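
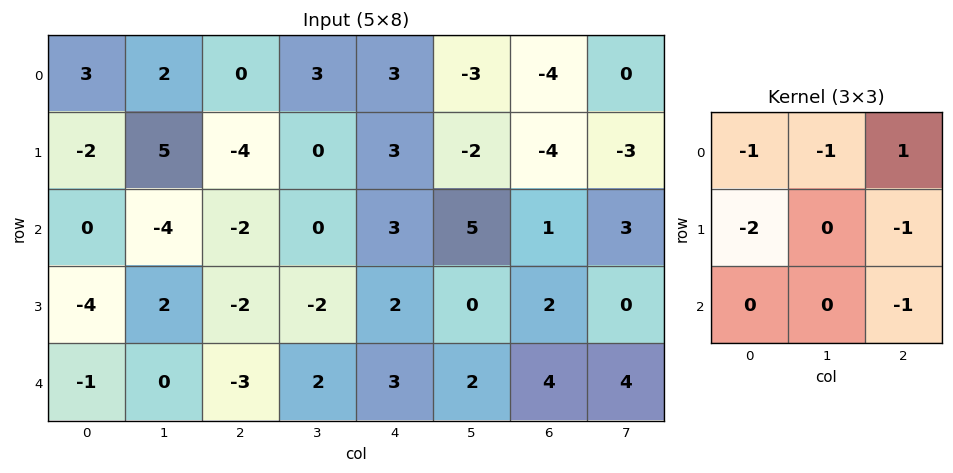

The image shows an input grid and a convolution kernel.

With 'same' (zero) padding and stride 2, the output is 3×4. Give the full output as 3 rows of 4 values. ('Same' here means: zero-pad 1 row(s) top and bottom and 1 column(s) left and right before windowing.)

Output[0,0]: The receptive field on the zero-padded input at this output position is [0 0 0 / 0 3 2 / 0 -2 5]. Elementwise product with the kernel and sum: 0·-1 + 0·-1 + 0·1 + 0·-2 + 2·-1 + 5·-1.
Output[0,1]: The receptive field on the zero-padded input at this output position is [0 0 0 / 2 0 3 / 5 -4 0]. Elementwise product with the kernel and sum: 0·-1 + 0·-1 + 0·1 + 2·-2 + 3·-1 + 0·-1.

-7 -7 -1 9
9 9 -10 -10
6 -4 -6 -10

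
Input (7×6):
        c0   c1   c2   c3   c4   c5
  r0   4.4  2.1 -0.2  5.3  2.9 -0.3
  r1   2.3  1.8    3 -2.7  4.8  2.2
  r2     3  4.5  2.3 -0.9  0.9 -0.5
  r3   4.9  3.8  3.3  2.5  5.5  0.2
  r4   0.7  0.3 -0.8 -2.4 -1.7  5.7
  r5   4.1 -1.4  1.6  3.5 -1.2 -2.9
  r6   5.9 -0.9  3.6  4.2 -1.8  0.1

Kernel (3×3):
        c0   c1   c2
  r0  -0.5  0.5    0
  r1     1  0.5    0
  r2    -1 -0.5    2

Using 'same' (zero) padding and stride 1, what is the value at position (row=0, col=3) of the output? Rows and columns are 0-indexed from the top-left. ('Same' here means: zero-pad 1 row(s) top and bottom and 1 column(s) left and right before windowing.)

10.4

The receptive field on the zero-padded input at this output position is [0 0 0 / -0.2 5.3 2.9 / 3 -2.7 4.8]. Elementwise product with the kernel and sum: 0·-0.5 + 0·0.5 + -0.2·1 + 5.3·0.5 + 3·-1 + -2.7·-0.5 + 4.8·2.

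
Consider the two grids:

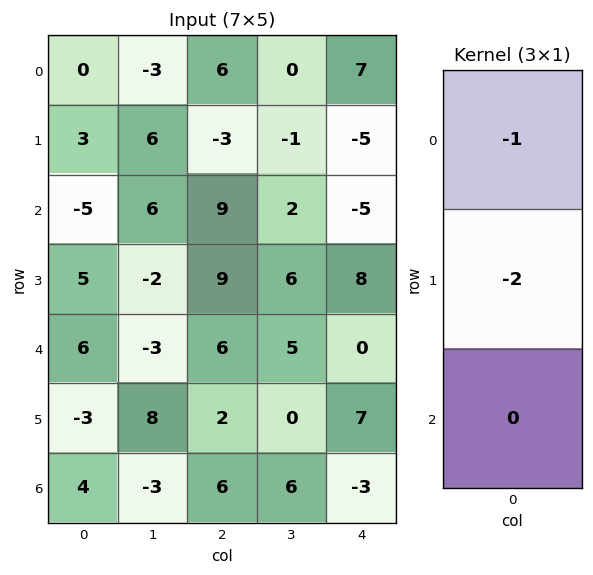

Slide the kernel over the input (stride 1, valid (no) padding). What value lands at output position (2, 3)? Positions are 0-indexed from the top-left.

-14

The receptive field on the input at this output position is [2 / 6 / 5]. Elementwise product with the kernel and sum: 2·-1 + 6·-2.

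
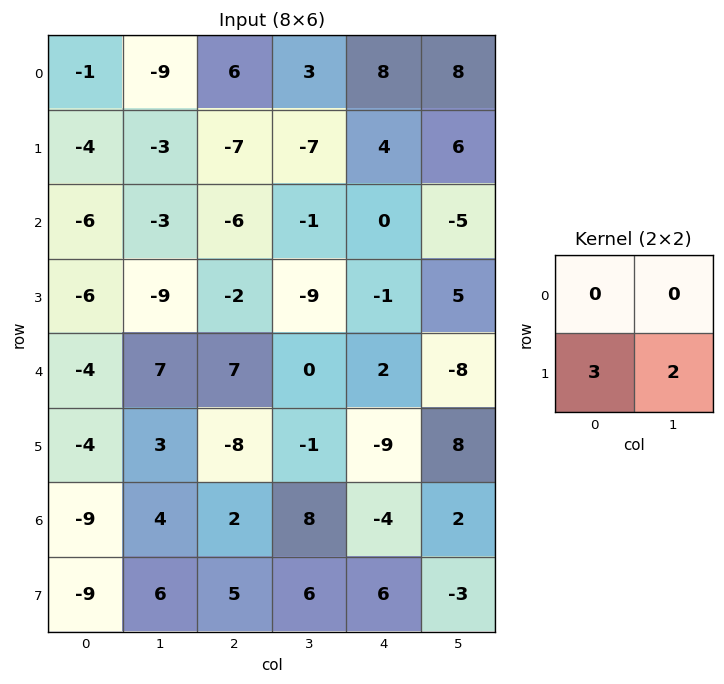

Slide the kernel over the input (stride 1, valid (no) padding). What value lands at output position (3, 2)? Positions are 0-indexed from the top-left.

21

The receptive field on the input at this output position is [-2 -9 / 7 0]. Elementwise product with the kernel and sum: 7·3 + 0·2.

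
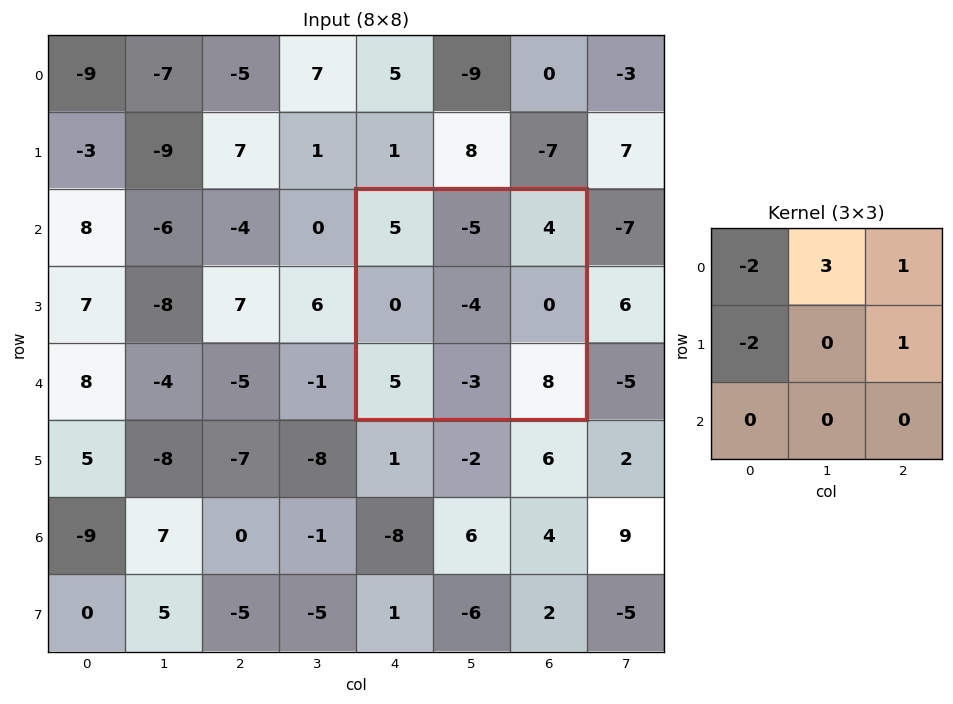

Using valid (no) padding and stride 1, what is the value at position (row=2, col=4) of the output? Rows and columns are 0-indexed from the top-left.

-21

The receptive field on the input at this output position is [5 -5 4 / 0 -4 0 / 5 -3 8]. Elementwise product with the kernel and sum: 5·-2 + -5·3 + 4·1 + 0·-2 + 0·1.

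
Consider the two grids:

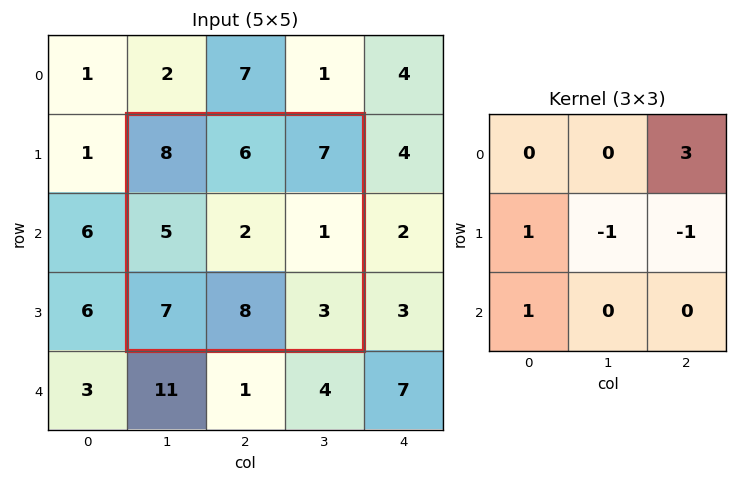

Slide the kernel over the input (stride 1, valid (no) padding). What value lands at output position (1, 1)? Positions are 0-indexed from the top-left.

The receptive field on the input at this output position is [8 6 7 / 5 2 1 / 7 8 3]. Elementwise product with the kernel and sum: 7·3 + 5·1 + 2·-1 + 1·-1 + 7·1.

30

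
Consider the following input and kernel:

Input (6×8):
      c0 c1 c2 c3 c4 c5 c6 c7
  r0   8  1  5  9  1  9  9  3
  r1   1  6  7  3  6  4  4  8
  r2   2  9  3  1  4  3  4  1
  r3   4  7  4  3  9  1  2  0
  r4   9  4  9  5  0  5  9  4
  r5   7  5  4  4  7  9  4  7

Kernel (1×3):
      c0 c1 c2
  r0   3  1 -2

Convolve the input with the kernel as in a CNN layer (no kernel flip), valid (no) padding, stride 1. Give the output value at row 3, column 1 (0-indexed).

The receptive field on the input at this output position is [7 4 3]. Elementwise product with the kernel and sum: 7·3 + 4·1 + 3·-2.

19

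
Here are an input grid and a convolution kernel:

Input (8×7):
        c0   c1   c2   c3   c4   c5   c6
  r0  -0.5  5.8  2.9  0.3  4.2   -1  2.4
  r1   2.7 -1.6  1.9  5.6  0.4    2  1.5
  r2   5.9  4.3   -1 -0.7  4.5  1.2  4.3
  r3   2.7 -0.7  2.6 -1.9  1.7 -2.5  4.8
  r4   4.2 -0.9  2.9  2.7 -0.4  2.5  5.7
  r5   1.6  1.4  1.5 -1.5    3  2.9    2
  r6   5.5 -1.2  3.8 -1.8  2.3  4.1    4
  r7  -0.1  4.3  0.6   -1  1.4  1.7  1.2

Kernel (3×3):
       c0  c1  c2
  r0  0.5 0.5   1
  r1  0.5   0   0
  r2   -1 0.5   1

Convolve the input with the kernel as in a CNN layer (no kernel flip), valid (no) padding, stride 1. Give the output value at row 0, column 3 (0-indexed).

The receptive field on the input at this output position is [0.3 4.2 -1 / 5.6 0.4 2 / -0.7 4.5 1.2]. Elementwise product with the kernel and sum: 0.3·0.5 + 4.2·0.5 + -1·1 + 5.6·0.5 + -0.7·-1 + 4.5·0.5 + 1.2·1.

8.2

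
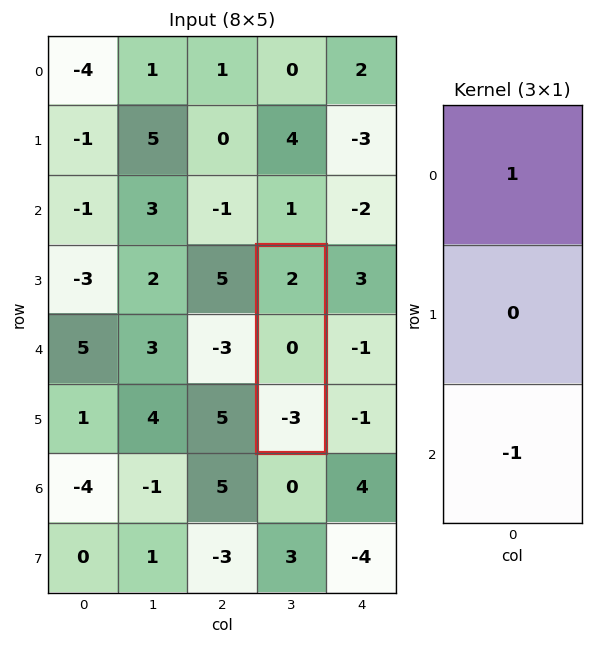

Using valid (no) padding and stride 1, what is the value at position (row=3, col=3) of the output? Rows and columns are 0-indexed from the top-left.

5

The receptive field on the input at this output position is [2 / 0 / -3]. Elementwise product with the kernel and sum: 2·1 + -3·-1.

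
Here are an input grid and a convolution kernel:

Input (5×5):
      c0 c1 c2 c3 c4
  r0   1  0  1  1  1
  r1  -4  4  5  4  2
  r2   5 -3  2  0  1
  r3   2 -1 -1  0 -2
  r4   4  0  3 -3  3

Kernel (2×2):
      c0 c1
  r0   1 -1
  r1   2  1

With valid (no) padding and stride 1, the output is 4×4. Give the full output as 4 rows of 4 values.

-3 12 14 10
-1 -5 5 3
11 -8 0 -3
11 3 2 -1

Output[0,0]: The receptive field on the input at this output position is [1 0 / -4 4]. Elementwise product with the kernel and sum: 1·1 + 0·-1 + -4·2 + 4·1.
Output[0,1]: The receptive field on the input at this output position is [0 1 / 4 5]. Elementwise product with the kernel and sum: 0·1 + 1·-1 + 4·2 + 5·1.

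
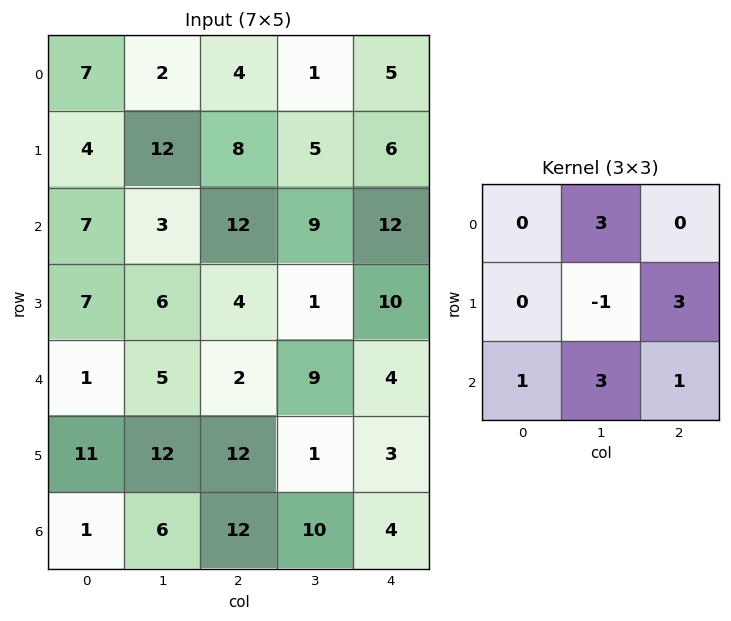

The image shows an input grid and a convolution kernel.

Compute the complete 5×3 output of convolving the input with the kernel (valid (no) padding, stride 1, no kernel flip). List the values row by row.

Output[0,0]: The receptive field on the input at this output position is [7 2 4 / 4 12 8 / 7 3 12]. Elementwise product with the kernel and sum: 2·3 + 12·-1 + 8·3 + 7·1 + 3·3 + 12·1.
Output[0,1]: The receptive field on the input at this output position is [2 4 1 / 12 8 5 / 3 12 9]. Elementwise product with the kernel and sum: 4·3 + 8·-1 + 5·3 + 3·1 + 12·3 + 9·1.

46 67 67
98 58 59
33 55 89
78 86 24
70 49 81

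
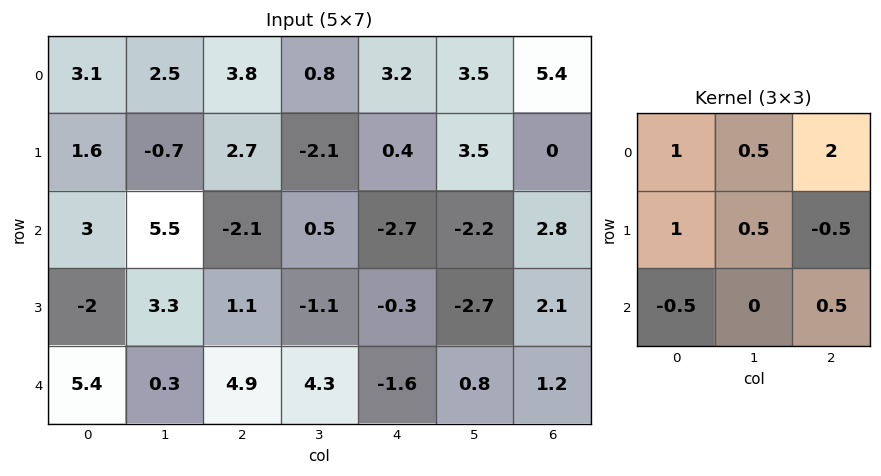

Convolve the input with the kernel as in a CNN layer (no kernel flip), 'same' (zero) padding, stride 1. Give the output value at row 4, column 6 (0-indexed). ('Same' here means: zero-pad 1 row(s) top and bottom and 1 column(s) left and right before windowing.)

-0.25

The receptive field on the zero-padded input at this output position is [-2.7 2.1 0 / 0.8 1.2 0 / 0 0 0]. Elementwise product with the kernel and sum: -2.7·1 + 2.1·0.5 + 0·2 + 0.8·1 + 1.2·0.5 + 0·-0.5 + 0·-0.5 + 0·0.5.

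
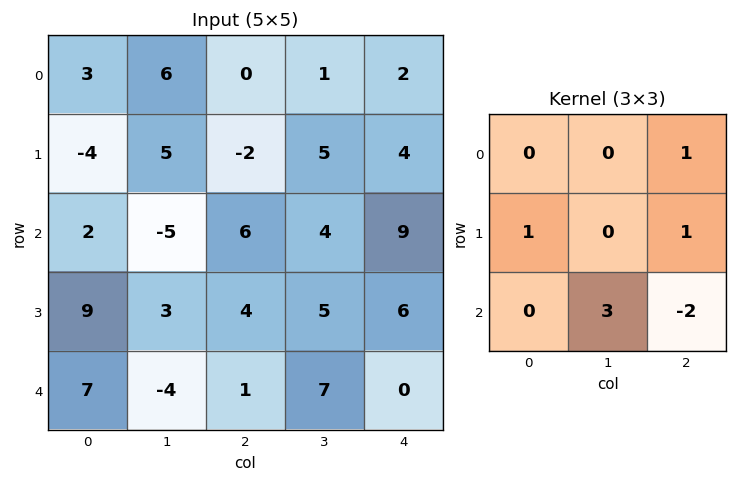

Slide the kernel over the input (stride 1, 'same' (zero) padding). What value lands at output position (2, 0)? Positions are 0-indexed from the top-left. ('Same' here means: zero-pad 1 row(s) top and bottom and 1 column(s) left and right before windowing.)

The receptive field on the zero-padded input at this output position is [0 -4 5 / 0 2 -5 / 0 9 3]. Elementwise product with the kernel and sum: 5·1 + 0·1 + -5·1 + 9·3 + 3·-2.

21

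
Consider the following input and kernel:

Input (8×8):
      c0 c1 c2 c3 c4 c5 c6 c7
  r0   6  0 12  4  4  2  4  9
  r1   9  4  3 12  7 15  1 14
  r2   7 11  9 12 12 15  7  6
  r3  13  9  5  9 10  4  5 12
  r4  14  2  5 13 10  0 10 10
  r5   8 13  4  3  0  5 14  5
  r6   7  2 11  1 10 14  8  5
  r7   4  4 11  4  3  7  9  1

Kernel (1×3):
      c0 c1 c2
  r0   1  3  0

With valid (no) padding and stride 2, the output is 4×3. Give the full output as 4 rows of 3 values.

6 24 10
40 45 57
20 44 10
13 14 52

Output[0,0]: The receptive field on the input at this output position is [6 0 12]. Elementwise product with the kernel and sum: 6·1 + 0·3.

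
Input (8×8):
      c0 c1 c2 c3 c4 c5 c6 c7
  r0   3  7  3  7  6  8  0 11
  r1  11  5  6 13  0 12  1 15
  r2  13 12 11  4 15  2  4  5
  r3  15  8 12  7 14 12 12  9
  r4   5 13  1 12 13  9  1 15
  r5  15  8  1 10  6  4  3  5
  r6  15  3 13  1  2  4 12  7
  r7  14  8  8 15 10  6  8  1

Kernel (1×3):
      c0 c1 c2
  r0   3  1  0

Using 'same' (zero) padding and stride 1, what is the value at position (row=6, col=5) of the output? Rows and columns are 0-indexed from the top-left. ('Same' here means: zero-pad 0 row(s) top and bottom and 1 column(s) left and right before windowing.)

10

The receptive field on the zero-padded input at this output position is [2 4 12]. Elementwise product with the kernel and sum: 2·3 + 4·1.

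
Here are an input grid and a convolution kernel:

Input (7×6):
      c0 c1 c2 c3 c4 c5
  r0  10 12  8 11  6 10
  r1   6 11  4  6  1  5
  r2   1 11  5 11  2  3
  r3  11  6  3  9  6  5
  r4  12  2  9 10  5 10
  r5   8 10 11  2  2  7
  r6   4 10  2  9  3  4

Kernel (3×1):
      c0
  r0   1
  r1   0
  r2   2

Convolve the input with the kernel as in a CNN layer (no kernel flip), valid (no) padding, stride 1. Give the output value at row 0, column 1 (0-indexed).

34

The receptive field on the input at this output position is [12 / 11 / 11]. Elementwise product with the kernel and sum: 12·1 + 11·2.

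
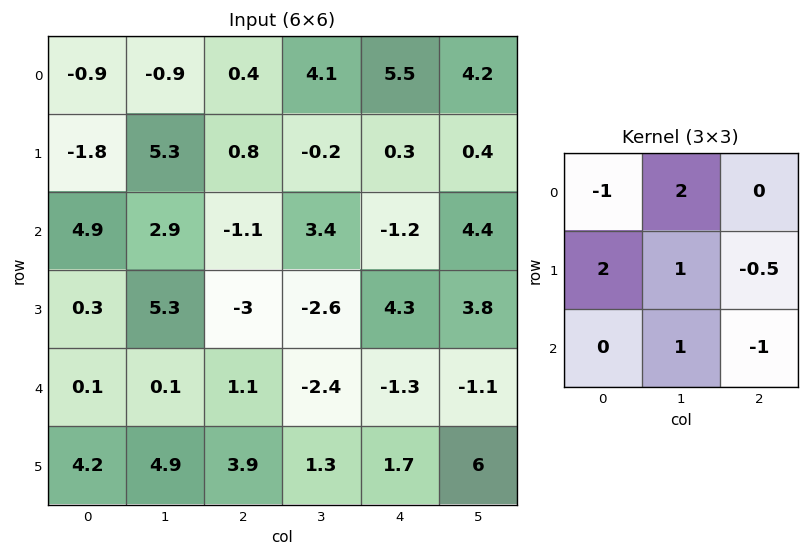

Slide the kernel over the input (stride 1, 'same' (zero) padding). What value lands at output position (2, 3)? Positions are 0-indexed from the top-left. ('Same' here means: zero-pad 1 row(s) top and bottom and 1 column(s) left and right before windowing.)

-6.3

The receptive field on the zero-padded input at this output position is [0.8 -0.2 0.3 / -1.1 3.4 -1.2 / -3 -2.6 4.3]. Elementwise product with the kernel and sum: 0.8·-1 + -0.2·2 + -1.1·2 + 3.4·1 + -1.2·-0.5 + -2.6·1 + 4.3·-1.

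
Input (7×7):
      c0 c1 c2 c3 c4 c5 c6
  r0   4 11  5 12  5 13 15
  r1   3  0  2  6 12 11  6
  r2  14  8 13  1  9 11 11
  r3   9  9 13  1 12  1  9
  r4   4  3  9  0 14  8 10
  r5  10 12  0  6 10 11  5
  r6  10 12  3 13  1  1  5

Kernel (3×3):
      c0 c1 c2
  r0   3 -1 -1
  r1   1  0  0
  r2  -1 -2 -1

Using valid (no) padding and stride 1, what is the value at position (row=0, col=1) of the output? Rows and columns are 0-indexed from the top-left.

-19

The receptive field on the input at this output position is [11 5 12 / 0 2 6 / 8 13 1]. Elementwise product with the kernel and sum: 11·3 + 5·-1 + 12·-1 + 0·1 + 8·-1 + 13·-2 + 1·-1.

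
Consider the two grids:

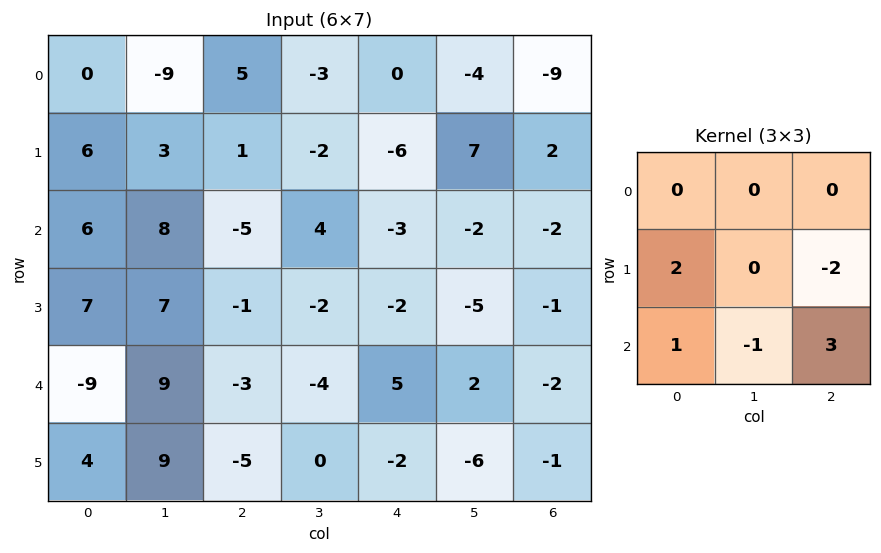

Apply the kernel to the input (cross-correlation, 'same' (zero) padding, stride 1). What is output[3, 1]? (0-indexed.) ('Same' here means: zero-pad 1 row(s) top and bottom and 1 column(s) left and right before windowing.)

The receptive field on the zero-padded input at this output position is [6 8 -5 / 7 7 -1 / -9 9 -3]. Elementwise product with the kernel and sum: 7·2 + -1·-2 + -9·1 + 9·-1 + -3·3.

-11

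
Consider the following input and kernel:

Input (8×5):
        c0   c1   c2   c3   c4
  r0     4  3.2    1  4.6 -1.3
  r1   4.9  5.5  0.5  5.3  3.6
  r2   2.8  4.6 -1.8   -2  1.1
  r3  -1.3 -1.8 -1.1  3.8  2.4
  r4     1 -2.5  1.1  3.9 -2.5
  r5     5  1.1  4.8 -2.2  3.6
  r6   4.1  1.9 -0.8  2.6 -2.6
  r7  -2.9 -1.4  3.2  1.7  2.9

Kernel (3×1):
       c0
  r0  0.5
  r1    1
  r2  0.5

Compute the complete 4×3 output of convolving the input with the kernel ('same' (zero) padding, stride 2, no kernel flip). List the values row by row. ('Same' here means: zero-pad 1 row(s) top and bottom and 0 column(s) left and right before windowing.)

Output[0,0]: The receptive field on the zero-padded input at this output position is [0 / 4 / 4.9]. Elementwise product with the kernel and sum: 0·0.5 + 4·1 + 4.9·0.5.
Output[0,1]: The receptive field on the zero-padded input at this output position is [0 / 1 / 0.5]. Elementwise product with the kernel and sum: 0·0.5 + 1·1 + 0.5·0.5.

6.45 1.25 0.5
4.6 -2.1 4.1
2.85 2.95 0.5
5.15 3.2 0.65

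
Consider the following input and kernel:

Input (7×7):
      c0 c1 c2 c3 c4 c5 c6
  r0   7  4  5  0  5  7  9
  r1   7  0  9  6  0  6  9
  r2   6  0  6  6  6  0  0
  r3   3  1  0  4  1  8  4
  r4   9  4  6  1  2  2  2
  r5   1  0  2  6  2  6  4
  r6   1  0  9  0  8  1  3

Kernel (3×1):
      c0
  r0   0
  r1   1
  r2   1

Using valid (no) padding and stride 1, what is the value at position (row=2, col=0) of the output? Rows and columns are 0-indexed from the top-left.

12

The receptive field on the input at this output position is [6 / 3 / 9]. Elementwise product with the kernel and sum: 3·1 + 9·1.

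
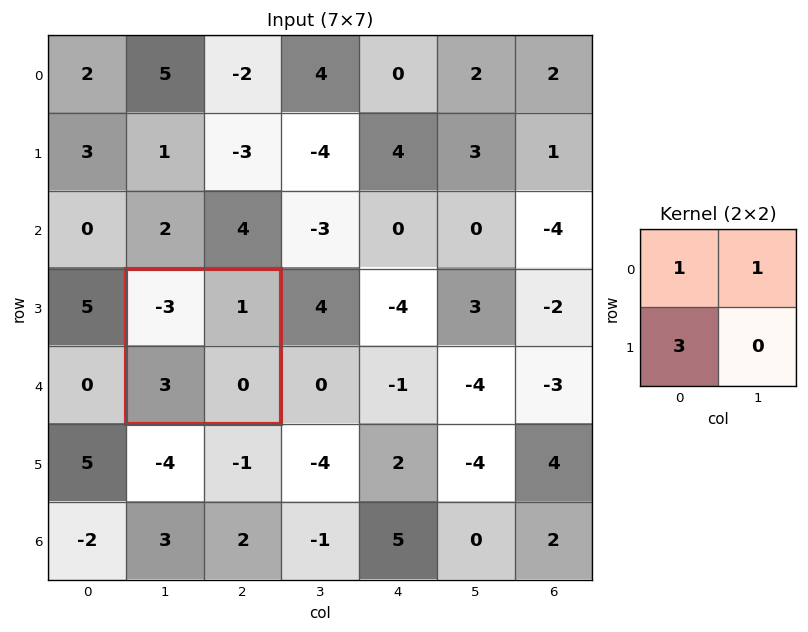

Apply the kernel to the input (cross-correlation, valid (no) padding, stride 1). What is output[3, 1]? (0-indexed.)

7

The receptive field on the input at this output position is [-3 1 / 3 0]. Elementwise product with the kernel and sum: -3·1 + 1·1 + 3·3.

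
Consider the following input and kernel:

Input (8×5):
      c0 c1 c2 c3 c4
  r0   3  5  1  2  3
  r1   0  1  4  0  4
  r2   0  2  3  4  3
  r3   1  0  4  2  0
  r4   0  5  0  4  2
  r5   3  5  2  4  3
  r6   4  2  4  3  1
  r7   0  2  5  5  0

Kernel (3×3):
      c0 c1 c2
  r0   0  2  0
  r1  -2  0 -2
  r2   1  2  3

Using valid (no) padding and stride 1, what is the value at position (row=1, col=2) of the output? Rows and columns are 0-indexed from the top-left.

-4

The receptive field on the input at this output position is [4 0 4 / 3 4 3 / 4 2 0]. Elementwise product with the kernel and sum: 0·2 + 3·-2 + 3·-2 + 4·1 + 2·2 + 0·3.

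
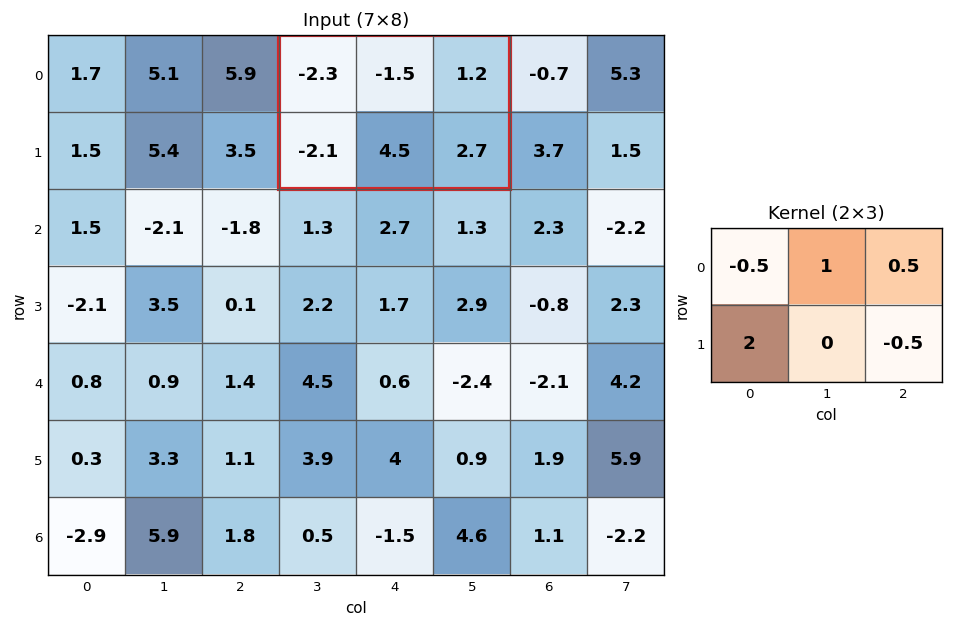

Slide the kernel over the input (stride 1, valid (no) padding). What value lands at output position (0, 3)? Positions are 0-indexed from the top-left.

The receptive field on the input at this output position is [-2.3 -1.5 1.2 / -2.1 4.5 2.7]. Elementwise product with the kernel and sum: -2.3·-0.5 + -1.5·1 + 1.2·0.5 + -2.1·2 + 2.7·-0.5.

-5.3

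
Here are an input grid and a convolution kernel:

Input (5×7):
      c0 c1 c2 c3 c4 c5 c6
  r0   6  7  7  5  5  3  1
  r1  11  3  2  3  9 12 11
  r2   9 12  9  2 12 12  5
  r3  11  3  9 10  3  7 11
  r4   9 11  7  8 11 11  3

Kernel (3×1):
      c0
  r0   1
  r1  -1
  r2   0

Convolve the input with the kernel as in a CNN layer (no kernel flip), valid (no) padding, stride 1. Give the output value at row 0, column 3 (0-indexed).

The receptive field on the input at this output position is [5 / 3 / 2]. Elementwise product with the kernel and sum: 5·1 + 3·-1.

2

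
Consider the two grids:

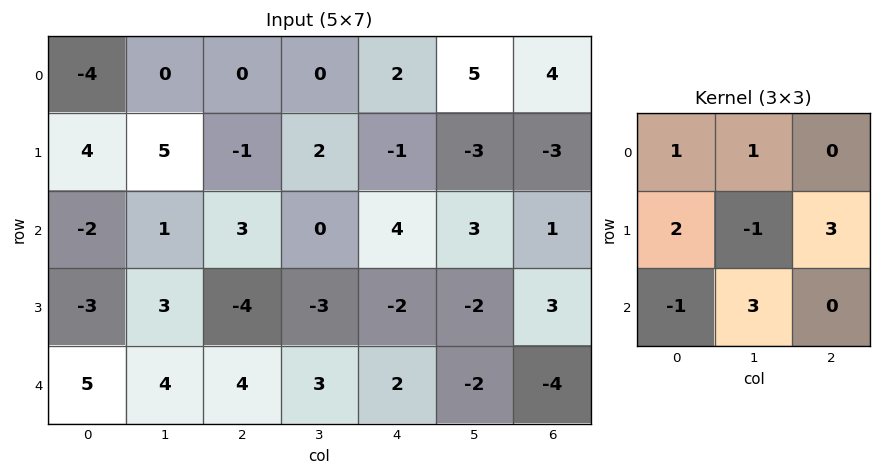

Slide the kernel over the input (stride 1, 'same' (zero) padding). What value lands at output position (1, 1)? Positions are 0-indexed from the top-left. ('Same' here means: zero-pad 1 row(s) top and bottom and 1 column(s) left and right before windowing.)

The receptive field on the zero-padded input at this output position is [-4 0 0 / 4 5 -1 / -2 1 3]. Elementwise product with the kernel and sum: -4·1 + 0·1 + 4·2 + 5·-1 + -1·3 + -2·-1 + 1·3.

1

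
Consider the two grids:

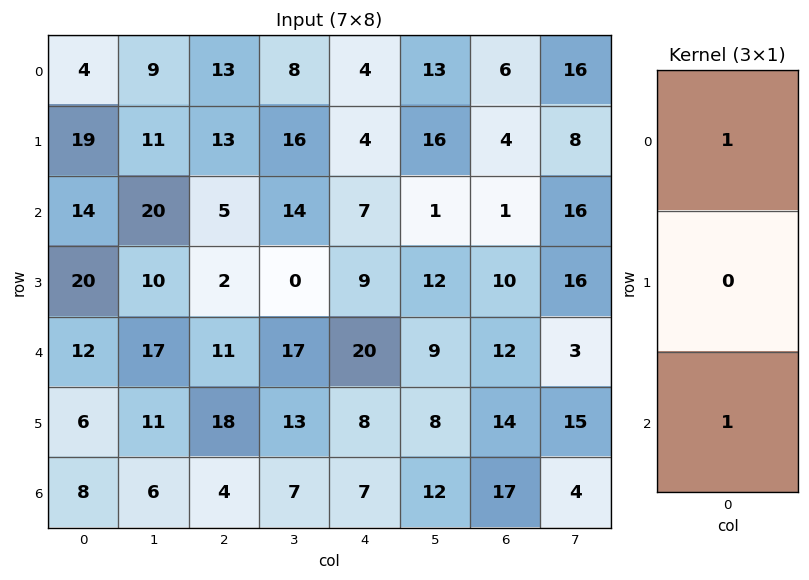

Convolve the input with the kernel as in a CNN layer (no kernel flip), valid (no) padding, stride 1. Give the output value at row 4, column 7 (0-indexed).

7

The receptive field on the input at this output position is [3 / 15 / 4]. Elementwise product with the kernel and sum: 3·1 + 4·1.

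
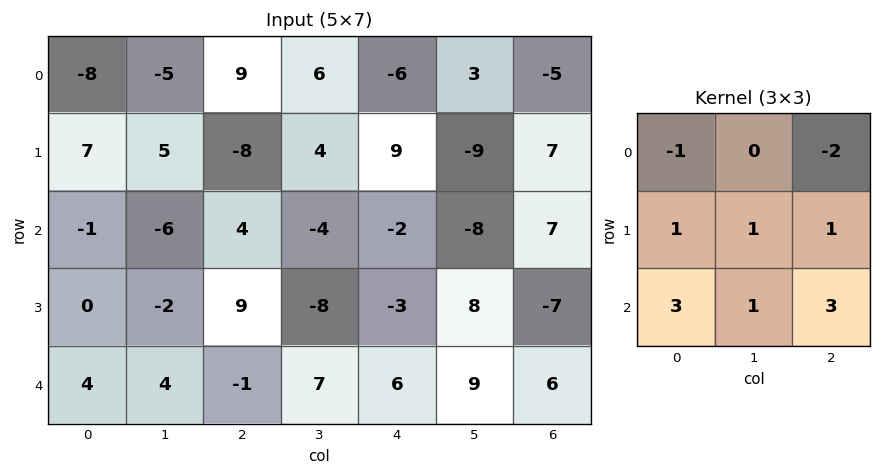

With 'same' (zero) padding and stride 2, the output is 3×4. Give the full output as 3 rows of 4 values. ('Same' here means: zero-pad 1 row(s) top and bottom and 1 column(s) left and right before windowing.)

Output[0,0]: The receptive field on the zero-padded input at this output position is [0 0 0 / 0 -8 -5 / 0 7 5]. Elementwise product with the kernel and sum: 0·-1 + 0·-2 + 0·1 + -8·1 + -5·1 + 0·3 + 7·1 + 5·3.
Output[0,1]: The receptive field on the zero-padded input at this output position is [0 0 0 / -5 9 6 / 5 -8 4]. Elementwise product with the kernel and sum: 0·-1 + 0·-2 + -5·1 + 9·1 + 6·1 + 5·3 + -8·1 + 4·3.

9 29 -3 -22
-23 -40 -3 25
12 28 14 7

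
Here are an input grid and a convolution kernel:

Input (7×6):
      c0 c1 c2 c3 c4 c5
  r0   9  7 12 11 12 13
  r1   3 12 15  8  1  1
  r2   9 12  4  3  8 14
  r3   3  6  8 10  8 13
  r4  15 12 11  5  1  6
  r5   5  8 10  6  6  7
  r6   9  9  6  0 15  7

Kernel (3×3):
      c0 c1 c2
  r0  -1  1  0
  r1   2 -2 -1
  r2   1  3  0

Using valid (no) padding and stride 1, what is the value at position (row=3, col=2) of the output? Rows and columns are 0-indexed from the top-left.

The receptive field on the input at this output position is [8 10 8 / 11 5 1 / 10 6 6]. Elementwise product with the kernel and sum: 8·-1 + 10·1 + 11·2 + 5·-2 + 1·-1 + 10·1 + 6·3.

41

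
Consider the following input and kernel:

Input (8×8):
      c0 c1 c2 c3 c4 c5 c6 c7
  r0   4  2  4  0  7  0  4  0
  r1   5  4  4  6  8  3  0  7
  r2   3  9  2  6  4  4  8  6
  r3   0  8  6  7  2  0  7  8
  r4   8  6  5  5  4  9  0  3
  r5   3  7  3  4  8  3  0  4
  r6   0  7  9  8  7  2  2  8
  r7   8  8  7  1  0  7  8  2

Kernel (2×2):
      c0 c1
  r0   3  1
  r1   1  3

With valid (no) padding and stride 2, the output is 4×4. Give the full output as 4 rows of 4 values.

31 34 38 33
42 39 18 61
54 35 38 15
39 45 44 28

Output[0,0]: The receptive field on the input at this output position is [4 2 / 5 4]. Elementwise product with the kernel and sum: 4·3 + 2·1 + 5·1 + 4·3.
Output[0,1]: The receptive field on the input at this output position is [4 0 / 4 6]. Elementwise product with the kernel and sum: 4·3 + 0·1 + 4·1 + 6·3.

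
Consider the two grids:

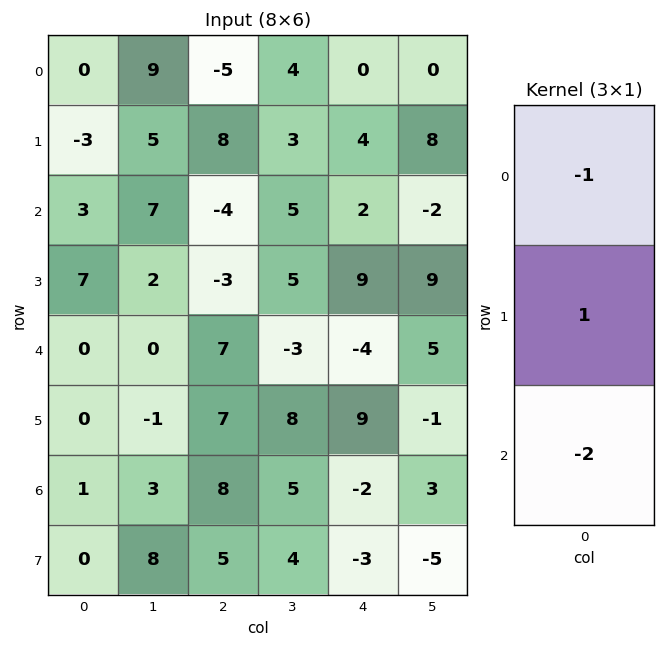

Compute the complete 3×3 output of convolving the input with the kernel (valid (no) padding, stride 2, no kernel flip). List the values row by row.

-9 21 0
4 -13 15
-2 -16 17

Output[0,0]: The receptive field on the input at this output position is [0 / -3 / 3]. Elementwise product with the kernel and sum: 0·-1 + -3·1 + 3·-2.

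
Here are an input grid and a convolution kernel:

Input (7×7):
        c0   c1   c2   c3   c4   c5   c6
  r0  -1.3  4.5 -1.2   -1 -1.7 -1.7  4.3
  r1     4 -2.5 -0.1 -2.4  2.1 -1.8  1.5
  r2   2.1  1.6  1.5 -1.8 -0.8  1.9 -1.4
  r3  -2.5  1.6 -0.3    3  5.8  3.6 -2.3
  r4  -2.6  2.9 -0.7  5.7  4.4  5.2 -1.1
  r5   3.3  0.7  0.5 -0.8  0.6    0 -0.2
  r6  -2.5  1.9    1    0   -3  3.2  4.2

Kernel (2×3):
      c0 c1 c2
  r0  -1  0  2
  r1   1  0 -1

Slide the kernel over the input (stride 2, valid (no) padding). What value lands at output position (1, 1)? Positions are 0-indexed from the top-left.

-9.2

The receptive field on the input at this output position is [1.5 -1.8 -0.8 / -0.3 3 5.8]. Elementwise product with the kernel and sum: 1.5·-1 + -0.8·2 + -0.3·1 + 5.8·-1.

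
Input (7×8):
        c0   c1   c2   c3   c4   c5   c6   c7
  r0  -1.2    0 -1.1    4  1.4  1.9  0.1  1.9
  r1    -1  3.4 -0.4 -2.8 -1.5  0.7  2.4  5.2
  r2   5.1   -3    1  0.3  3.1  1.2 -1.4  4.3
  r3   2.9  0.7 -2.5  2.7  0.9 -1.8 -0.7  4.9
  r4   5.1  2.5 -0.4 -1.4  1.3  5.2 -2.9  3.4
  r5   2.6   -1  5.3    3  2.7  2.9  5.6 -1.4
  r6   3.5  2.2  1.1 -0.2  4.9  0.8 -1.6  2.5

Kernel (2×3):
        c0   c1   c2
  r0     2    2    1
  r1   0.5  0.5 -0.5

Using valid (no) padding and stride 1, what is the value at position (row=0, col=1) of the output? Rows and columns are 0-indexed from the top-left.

The receptive field on the input at this output position is [0 -1.1 4 / 3.4 -0.4 -2.8]. Elementwise product with the kernel and sum: 0·2 + -1.1·2 + 4·1 + 3.4·0.5 + -0.4·0.5 + -2.8·-0.5.

4.7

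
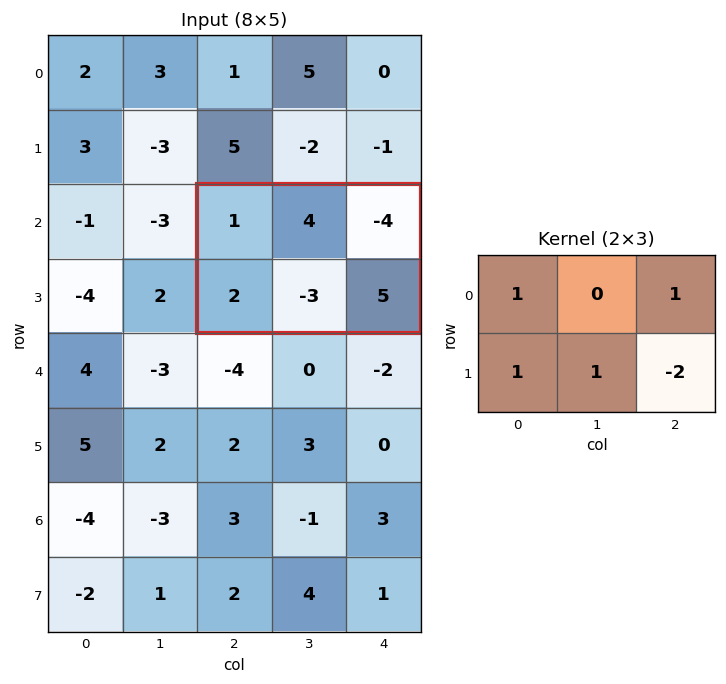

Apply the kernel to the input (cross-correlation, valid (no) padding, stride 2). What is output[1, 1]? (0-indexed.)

-14

The receptive field on the input at this output position is [1 4 -4 / 2 -3 5]. Elementwise product with the kernel and sum: 1·1 + -4·1 + 2·1 + -3·1 + 5·-2.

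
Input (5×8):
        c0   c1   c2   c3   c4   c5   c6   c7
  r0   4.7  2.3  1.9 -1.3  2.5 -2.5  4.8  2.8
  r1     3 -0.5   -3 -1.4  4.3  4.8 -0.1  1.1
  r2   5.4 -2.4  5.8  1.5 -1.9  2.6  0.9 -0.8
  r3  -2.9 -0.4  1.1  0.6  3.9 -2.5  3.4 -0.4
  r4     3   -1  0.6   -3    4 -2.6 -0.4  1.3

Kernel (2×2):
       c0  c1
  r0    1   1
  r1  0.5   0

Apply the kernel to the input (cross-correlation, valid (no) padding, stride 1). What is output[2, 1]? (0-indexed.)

3.2

The receptive field on the input at this output position is [-2.4 5.8 / -0.4 1.1]. Elementwise product with the kernel and sum: -2.4·1 + 5.8·1 + -0.4·0.5.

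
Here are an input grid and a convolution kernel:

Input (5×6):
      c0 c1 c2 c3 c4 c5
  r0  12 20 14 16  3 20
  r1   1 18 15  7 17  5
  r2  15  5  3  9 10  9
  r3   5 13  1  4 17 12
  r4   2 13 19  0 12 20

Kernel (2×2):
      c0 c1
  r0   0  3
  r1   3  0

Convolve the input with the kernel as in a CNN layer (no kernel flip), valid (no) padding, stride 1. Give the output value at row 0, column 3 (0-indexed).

30

The receptive field on the input at this output position is [16 3 / 7 17]. Elementwise product with the kernel and sum: 3·3 + 7·3.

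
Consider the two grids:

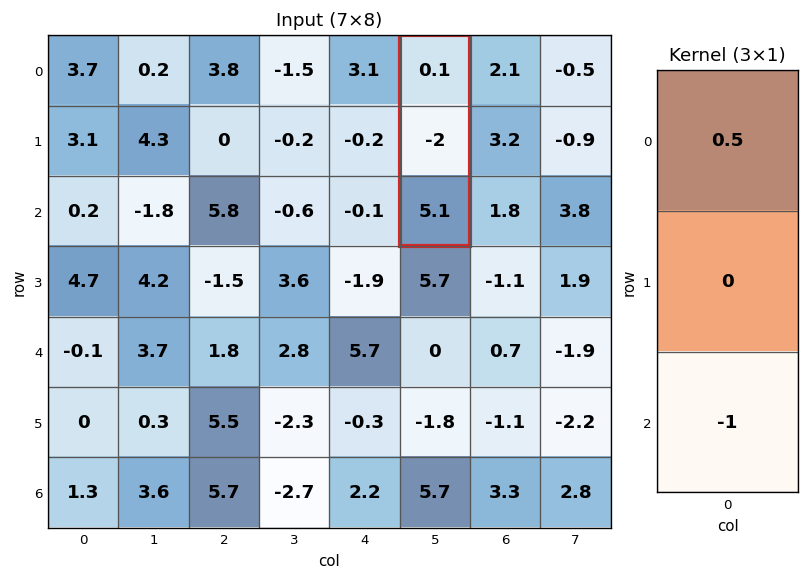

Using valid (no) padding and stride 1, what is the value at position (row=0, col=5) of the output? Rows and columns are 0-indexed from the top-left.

-5.05

The receptive field on the input at this output position is [0.1 / -2 / 5.1]. Elementwise product with the kernel and sum: 0.1·0.5 + 5.1·-1.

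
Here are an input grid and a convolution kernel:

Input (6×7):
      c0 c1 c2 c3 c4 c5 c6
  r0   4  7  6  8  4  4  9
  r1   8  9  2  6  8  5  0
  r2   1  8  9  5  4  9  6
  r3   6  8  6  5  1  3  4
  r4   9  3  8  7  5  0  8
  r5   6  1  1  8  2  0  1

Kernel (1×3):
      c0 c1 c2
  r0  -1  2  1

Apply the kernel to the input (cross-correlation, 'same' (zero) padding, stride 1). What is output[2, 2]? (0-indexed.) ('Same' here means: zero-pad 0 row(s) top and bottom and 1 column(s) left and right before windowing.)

15

The receptive field on the zero-padded input at this output position is [8 9 5]. Elementwise product with the kernel and sum: 8·-1 + 9·2 + 5·1.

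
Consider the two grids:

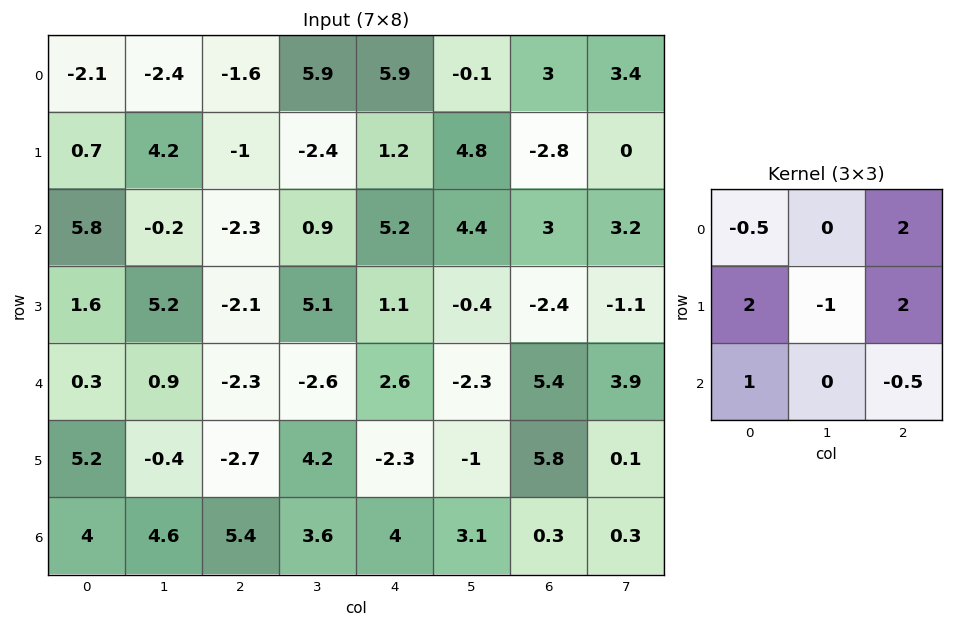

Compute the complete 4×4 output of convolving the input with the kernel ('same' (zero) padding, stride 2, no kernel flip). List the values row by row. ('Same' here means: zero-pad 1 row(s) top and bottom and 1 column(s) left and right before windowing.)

-4.8 14 0.9 8.4
-0.4 -0.55 21.5 9.95
12.1 4 -11.05 -5.25
4.4 19.6 5.3 7.2

Output[0,0]: The receptive field on the zero-padded input at this output position is [0 0 0 / 0 -2.1 -2.4 / 0 0.7 4.2]. Elementwise product with the kernel and sum: 0·-0.5 + 0·2 + 0·2 + -2.1·-1 + -2.4·2 + 0·1 + 4.2·-0.5.
Output[0,1]: The receptive field on the zero-padded input at this output position is [0 0 0 / -2.4 -1.6 5.9 / 4.2 -1 -2.4]. Elementwise product with the kernel and sum: 0·-0.5 + 0·2 + -2.4·2 + -1.6·-1 + 5.9·2 + 4.2·1 + -2.4·-0.5.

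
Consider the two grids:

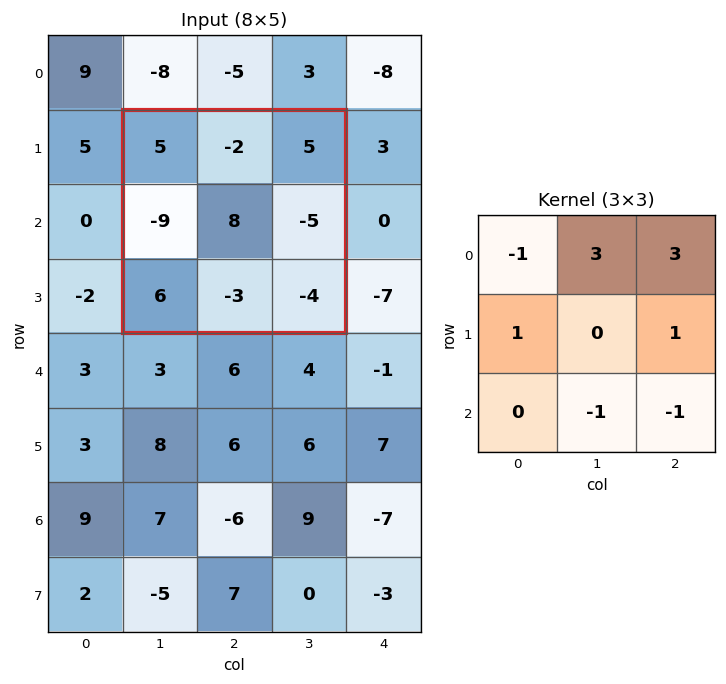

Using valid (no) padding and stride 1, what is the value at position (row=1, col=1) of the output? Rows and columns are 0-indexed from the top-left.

The receptive field on the input at this output position is [5 -2 5 / -9 8 -5 / 6 -3 -4]. Elementwise product with the kernel and sum: 5·-1 + -2·3 + 5·3 + -9·1 + -5·1 + -3·-1 + -4·-1.

-3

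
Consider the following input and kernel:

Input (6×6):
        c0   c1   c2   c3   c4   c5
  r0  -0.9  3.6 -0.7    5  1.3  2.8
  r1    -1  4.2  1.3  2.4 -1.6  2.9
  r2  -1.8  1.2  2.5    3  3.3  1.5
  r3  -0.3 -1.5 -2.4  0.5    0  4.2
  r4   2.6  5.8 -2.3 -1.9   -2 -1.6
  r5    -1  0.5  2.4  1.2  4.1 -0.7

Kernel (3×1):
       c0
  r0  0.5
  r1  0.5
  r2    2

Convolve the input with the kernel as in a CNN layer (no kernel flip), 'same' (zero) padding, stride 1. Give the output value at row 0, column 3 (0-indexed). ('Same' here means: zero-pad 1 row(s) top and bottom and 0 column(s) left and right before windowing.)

The receptive field on the zero-padded input at this output position is [0 / 5 / 2.4]. Elementwise product with the kernel and sum: 0·0.5 + 5·0.5 + 2.4·2.

7.3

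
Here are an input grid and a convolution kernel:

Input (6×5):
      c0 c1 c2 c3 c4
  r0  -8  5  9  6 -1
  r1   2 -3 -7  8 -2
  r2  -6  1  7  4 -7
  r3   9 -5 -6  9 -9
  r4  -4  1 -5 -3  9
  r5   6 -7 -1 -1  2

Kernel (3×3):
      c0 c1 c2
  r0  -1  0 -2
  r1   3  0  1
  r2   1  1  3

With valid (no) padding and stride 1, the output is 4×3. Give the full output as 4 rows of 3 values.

5 2 -40
-13 10 1
-5 -28 -1
-18 -24 22

Output[0,0]: The receptive field on the input at this output position is [-8 5 9 / 2 -3 -7 / -6 1 7]. Elementwise product with the kernel and sum: -8·-1 + 9·-2 + 2·3 + -7·1 + -6·1 + 1·1 + 7·3.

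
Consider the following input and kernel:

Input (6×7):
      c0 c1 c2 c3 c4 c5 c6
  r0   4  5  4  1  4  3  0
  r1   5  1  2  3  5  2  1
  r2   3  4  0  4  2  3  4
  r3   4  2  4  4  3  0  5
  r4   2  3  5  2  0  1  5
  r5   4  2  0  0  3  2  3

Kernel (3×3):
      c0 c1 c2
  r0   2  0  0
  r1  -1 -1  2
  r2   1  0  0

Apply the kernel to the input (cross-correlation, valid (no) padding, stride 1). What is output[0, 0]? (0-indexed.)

9

The receptive field on the input at this output position is [4 5 4 / 5 1 2 / 3 4 0]. Elementwise product with the kernel and sum: 4·2 + 5·-1 + 1·-1 + 2·2 + 3·1.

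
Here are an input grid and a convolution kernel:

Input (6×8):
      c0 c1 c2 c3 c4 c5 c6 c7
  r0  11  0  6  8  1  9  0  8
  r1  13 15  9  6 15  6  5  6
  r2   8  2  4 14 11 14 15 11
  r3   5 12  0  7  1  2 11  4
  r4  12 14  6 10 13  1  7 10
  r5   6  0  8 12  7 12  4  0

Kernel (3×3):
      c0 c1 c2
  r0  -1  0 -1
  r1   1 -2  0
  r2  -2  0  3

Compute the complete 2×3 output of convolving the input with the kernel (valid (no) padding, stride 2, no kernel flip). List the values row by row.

-38 15 25
-37 -2 -34

Output[0,0]: The receptive field on the input at this output position is [11 0 6 / 13 15 9 / 8 2 4]. Elementwise product with the kernel and sum: 11·-1 + 6·-1 + 13·1 + 15·-2 + 8·-2 + 4·3.
Output[0,1]: The receptive field on the input at this output position is [6 8 1 / 9 6 15 / 4 14 11]. Elementwise product with the kernel and sum: 6·-1 + 1·-1 + 9·1 + 6·-2 + 4·-2 + 11·3.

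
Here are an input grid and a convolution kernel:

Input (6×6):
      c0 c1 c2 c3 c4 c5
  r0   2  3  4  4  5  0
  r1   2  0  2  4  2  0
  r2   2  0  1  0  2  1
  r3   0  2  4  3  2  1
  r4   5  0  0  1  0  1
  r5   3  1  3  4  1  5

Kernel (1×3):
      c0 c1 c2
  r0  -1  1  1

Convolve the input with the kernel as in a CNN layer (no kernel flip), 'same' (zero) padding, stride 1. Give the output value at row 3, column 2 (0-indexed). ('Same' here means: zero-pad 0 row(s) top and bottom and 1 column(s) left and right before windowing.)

The receptive field on the zero-padded input at this output position is [2 4 3]. Elementwise product with the kernel and sum: 2·-1 + 4·1 + 3·1.

5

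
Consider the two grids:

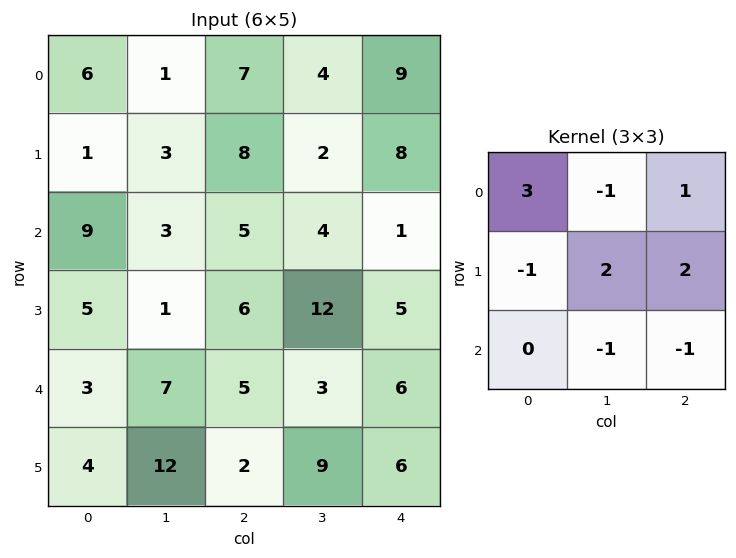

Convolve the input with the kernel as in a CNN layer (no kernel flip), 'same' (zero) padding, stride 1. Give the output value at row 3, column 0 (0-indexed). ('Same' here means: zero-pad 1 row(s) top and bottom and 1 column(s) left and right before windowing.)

-4

The receptive field on the zero-padded input at this output position is [0 9 3 / 0 5 1 / 0 3 7]. Elementwise product with the kernel and sum: 0·3 + 9·-1 + 3·1 + 0·-1 + 5·2 + 1·2 + 3·-1 + 7·-1.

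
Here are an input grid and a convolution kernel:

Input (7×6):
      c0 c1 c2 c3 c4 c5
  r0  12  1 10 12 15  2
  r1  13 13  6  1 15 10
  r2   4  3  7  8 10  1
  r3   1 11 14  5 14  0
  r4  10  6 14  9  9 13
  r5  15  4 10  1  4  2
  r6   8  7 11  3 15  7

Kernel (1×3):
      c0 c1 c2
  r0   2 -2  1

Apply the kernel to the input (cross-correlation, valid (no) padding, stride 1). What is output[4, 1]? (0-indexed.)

-7

The receptive field on the input at this output position is [6 14 9]. Elementwise product with the kernel and sum: 6·2 + 14·-2 + 9·1.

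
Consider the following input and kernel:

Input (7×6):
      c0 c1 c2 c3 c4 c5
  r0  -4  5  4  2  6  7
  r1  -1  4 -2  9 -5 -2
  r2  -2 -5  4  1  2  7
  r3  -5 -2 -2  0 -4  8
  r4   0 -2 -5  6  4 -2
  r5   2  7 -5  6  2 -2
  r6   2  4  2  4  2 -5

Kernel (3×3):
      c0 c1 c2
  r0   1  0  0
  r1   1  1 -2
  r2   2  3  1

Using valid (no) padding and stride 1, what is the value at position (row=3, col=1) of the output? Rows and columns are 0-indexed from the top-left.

-16

The receptive field on the input at this output position is [-2 -2 0 / -2 -5 6 / 7 -5 6]. Elementwise product with the kernel and sum: -2·1 + -2·1 + -5·1 + 6·-2 + 7·2 + -5·3 + 6·1.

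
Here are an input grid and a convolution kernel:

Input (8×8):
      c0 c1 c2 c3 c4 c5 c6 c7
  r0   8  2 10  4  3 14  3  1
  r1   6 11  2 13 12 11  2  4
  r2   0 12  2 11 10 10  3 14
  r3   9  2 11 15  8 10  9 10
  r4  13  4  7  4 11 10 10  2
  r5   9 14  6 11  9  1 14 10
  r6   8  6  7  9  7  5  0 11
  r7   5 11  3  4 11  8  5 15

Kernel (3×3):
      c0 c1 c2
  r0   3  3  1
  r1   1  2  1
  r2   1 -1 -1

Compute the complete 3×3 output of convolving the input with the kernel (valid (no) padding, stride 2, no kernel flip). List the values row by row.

56 66 87
64 90 91
96 72 100

Output[0,0]: The receptive field on the input at this output position is [8 2 10 / 6 11 2 / 0 12 2]. Elementwise product with the kernel and sum: 8·3 + 2·3 + 10·1 + 6·1 + 11·2 + 2·1 + 0·1 + 12·-1 + 2·-1.
Output[0,1]: The receptive field on the input at this output position is [10 4 3 / 2 13 12 / 2 11 10]. Elementwise product with the kernel and sum: 10·3 + 4·3 + 3·1 + 2·1 + 13·2 + 12·1 + 2·1 + 11·-1 + 10·-1.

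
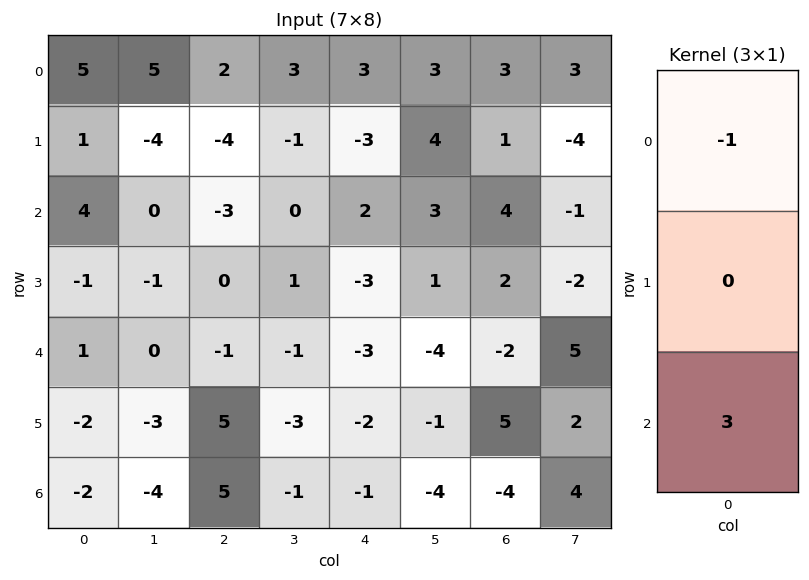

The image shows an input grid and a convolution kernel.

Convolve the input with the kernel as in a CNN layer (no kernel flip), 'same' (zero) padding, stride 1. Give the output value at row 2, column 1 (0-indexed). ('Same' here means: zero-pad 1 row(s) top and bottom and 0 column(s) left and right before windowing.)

The receptive field on the zero-padded input at this output position is [-4 / 0 / -1]. Elementwise product with the kernel and sum: -4·-1 + -1·3.

1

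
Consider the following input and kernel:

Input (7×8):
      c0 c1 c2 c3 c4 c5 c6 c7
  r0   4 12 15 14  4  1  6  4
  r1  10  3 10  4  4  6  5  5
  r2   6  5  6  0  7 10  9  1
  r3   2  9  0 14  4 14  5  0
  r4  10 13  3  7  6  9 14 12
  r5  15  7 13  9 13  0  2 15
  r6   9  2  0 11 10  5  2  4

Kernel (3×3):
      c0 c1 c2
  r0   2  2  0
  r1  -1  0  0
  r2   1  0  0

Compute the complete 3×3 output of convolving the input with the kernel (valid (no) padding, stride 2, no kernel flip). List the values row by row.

28 54 13
30 15 36
40 7 27

Output[0,0]: The receptive field on the input at this output position is [4 12 15 / 10 3 10 / 6 5 6]. Elementwise product with the kernel and sum: 4·2 + 12·2 + 10·-1 + 6·1.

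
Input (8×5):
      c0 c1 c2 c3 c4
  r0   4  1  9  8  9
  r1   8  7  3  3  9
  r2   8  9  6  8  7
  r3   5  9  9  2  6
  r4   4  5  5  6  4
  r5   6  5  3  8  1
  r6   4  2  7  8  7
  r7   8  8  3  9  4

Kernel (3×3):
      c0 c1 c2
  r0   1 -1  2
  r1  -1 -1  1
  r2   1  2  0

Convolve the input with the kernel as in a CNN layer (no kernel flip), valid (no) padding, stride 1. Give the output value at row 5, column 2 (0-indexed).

10

The receptive field on the input at this output position is [3 8 1 / 7 8 7 / 3 9 4]. Elementwise product with the kernel and sum: 3·1 + 8·-1 + 1·2 + 7·-1 + 8·-1 + 7·1 + 3·1 + 9·2.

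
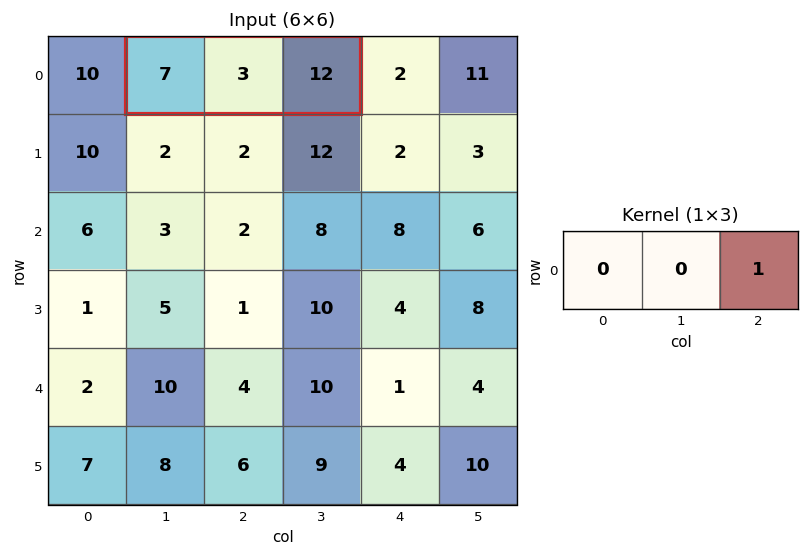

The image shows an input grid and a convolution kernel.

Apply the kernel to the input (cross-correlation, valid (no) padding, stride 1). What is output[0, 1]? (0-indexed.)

12

The receptive field on the input at this output position is [7 3 12]. Elementwise product with the kernel and sum: 12·1.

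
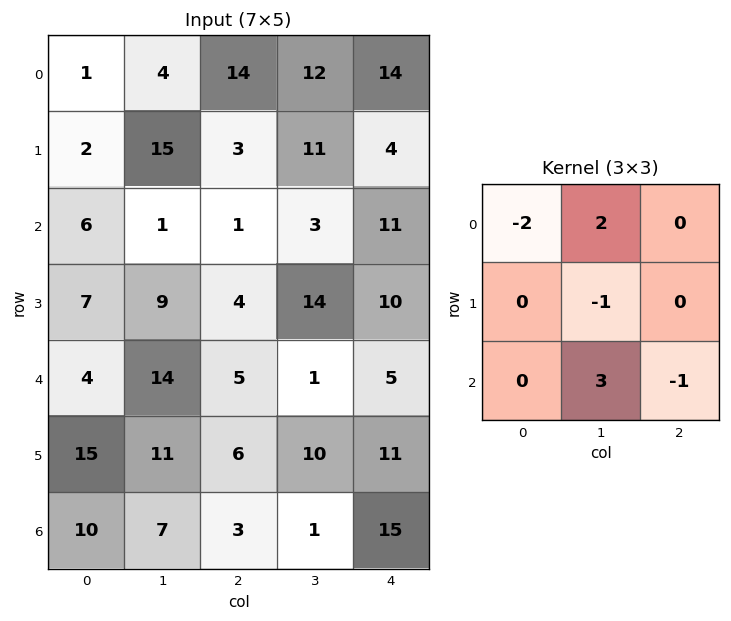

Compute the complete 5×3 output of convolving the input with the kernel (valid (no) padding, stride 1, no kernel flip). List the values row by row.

-7 17 -17
48 -27 45
18 10 -12
17 -7 38
27 -16 -30

Output[0,0]: The receptive field on the input at this output position is [1 4 14 / 2 15 3 / 6 1 1]. Elementwise product with the kernel and sum: 1·-2 + 4·2 + 15·-1 + 1·3 + 1·-1.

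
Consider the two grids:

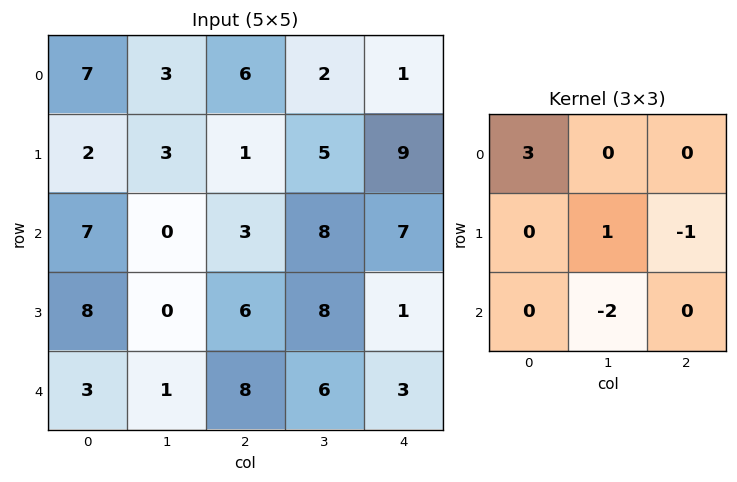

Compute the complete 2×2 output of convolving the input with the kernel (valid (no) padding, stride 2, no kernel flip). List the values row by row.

23 -2
13 4

Output[0,0]: The receptive field on the input at this output position is [7 3 6 / 2 3 1 / 7 0 3]. Elementwise product with the kernel and sum: 7·3 + 3·1 + 1·-1 + 0·-2.
Output[0,1]: The receptive field on the input at this output position is [6 2 1 / 1 5 9 / 3 8 7]. Elementwise product with the kernel and sum: 6·3 + 5·1 + 9·-1 + 8·-2.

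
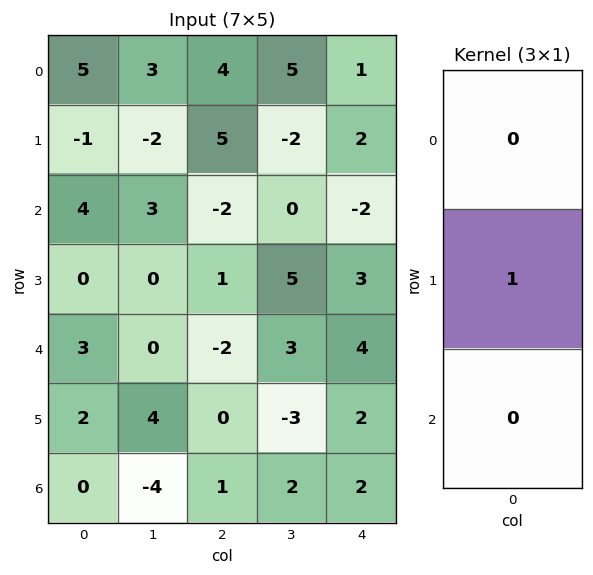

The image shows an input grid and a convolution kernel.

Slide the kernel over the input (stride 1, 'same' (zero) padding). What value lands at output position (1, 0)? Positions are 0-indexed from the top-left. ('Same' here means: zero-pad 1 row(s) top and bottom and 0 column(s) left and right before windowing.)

-1

The receptive field on the zero-padded input at this output position is [5 / -1 / 4]. Elementwise product with the kernel and sum: -1·1.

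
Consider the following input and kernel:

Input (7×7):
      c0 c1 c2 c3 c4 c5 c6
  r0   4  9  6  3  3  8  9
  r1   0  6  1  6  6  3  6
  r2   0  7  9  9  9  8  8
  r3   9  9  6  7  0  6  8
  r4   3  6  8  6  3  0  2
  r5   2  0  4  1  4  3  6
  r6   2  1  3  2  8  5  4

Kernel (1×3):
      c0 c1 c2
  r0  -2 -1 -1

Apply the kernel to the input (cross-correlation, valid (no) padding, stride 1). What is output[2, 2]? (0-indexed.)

The receptive field on the input at this output position is [9 9 9]. Elementwise product with the kernel and sum: 9·-2 + 9·-1 + 9·-1.

-36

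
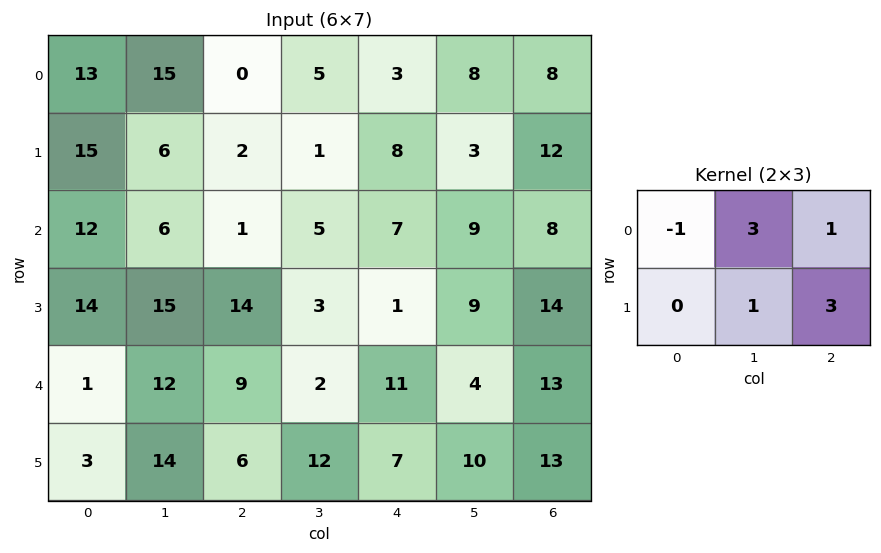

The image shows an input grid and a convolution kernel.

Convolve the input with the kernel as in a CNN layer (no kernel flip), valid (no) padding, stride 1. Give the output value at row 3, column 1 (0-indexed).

45

The receptive field on the input at this output position is [15 14 3 / 12 9 2]. Elementwise product with the kernel and sum: 15·-1 + 14·3 + 3·1 + 9·1 + 2·3.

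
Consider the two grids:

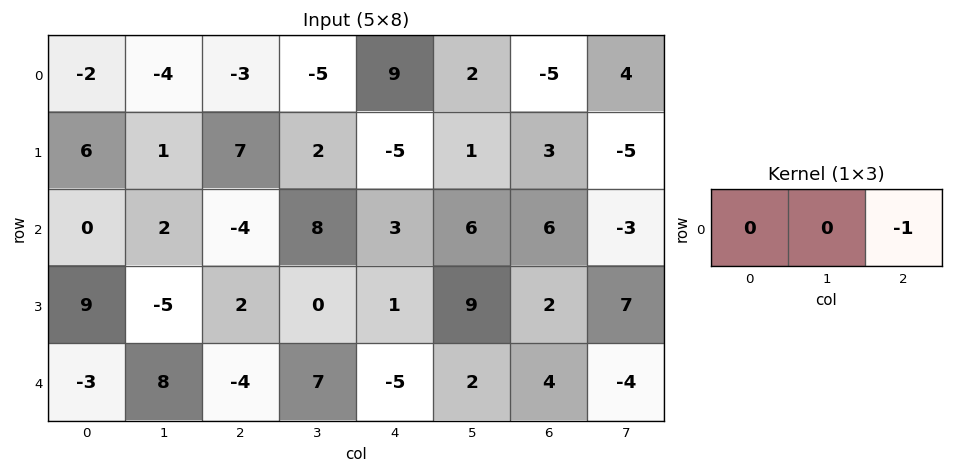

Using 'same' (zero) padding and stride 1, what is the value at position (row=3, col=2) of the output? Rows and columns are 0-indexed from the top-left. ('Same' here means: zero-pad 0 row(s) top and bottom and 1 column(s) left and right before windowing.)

The receptive field on the zero-padded input at this output position is [-5 2 0]. Elementwise product with the kernel and sum: 0·-1.

0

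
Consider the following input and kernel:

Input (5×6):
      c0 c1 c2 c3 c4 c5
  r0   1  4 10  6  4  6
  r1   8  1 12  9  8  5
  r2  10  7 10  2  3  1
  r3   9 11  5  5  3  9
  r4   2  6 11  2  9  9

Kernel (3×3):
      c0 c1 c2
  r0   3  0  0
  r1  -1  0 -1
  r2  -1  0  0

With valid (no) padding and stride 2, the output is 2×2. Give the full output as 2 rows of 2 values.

Output[0,0]: The receptive field on the input at this output position is [1 4 10 / 8 1 12 / 10 7 10]. Elementwise product with the kernel and sum: 1·3 + 8·-1 + 12·-1 + 10·-1.

-27 0
14 11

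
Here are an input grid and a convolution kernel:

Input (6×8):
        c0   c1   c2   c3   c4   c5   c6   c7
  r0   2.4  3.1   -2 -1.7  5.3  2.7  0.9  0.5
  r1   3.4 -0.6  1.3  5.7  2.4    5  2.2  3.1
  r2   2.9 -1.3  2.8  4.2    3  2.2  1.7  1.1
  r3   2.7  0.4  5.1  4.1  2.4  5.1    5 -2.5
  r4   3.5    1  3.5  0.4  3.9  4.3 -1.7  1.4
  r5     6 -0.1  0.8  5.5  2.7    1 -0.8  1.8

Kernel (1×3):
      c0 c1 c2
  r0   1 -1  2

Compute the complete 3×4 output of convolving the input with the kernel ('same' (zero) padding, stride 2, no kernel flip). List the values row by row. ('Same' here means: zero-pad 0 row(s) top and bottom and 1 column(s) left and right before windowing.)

3.8 1.7 -1.6 2.8
-5.5 4.3 5.6 2.7
-1.5 -1.7 5.1 8.8

Output[0,0]: The receptive field on the zero-padded input at this output position is [0 2.4 3.1]. Elementwise product with the kernel and sum: 0·1 + 2.4·-1 + 3.1·2.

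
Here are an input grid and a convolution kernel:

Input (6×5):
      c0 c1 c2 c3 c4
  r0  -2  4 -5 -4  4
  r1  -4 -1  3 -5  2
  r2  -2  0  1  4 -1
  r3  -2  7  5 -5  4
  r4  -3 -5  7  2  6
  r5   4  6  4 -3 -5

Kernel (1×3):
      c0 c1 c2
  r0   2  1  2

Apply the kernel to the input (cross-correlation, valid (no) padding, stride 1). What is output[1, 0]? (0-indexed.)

The receptive field on the input at this output position is [-4 -1 3]. Elementwise product with the kernel and sum: -4·2 + -1·1 + 3·2.

-3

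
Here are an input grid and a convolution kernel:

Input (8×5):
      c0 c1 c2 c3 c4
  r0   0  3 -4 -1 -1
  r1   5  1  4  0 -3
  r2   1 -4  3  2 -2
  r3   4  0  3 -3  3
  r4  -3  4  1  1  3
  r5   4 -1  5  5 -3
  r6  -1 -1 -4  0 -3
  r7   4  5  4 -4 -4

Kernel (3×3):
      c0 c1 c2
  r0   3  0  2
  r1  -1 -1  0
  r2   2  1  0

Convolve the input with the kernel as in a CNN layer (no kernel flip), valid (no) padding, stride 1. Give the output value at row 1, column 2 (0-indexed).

4

The receptive field on the input at this output position is [4 0 -3 / 3 2 -2 / 3 -3 3]. Elementwise product with the kernel and sum: 4·3 + -3·2 + 3·-1 + 2·-1 + 3·2 + -3·1.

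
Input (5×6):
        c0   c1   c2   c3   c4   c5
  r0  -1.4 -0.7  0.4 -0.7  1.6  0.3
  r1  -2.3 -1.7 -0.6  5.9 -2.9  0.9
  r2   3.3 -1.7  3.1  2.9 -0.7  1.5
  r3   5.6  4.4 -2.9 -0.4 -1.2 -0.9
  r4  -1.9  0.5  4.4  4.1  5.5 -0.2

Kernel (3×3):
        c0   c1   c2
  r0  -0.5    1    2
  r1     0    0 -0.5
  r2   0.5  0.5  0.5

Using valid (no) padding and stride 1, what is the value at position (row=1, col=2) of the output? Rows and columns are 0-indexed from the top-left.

The receptive field on the input at this output position is [-0.6 5.9 -2.9 / 3.1 2.9 -0.7 / -2.9 -0.4 -1.2]. Elementwise product with the kernel and sum: -0.6·-0.5 + 5.9·1 + -2.9·2 + -0.7·-0.5 + -2.9·0.5 + -0.4·0.5 + -1.2·0.5.

-1.5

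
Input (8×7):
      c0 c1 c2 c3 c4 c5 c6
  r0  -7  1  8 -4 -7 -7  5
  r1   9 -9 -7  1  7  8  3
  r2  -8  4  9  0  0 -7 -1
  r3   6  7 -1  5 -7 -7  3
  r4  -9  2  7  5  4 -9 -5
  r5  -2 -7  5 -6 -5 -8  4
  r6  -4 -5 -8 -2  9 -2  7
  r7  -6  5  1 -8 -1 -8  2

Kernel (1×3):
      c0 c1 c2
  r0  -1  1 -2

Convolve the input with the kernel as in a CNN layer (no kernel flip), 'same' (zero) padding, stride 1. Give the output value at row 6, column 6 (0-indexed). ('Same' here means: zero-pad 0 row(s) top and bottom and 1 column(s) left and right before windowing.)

9

The receptive field on the zero-padded input at this output position is [-2 7 0]. Elementwise product with the kernel and sum: -2·-1 + 7·1 + 0·-2.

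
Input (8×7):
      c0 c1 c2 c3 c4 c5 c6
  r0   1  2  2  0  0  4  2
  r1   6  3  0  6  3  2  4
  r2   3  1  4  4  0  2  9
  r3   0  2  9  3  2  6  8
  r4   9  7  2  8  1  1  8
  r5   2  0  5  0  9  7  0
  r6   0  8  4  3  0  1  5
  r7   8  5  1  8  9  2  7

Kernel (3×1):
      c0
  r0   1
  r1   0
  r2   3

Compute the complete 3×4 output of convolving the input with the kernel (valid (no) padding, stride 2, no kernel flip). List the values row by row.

Output[0,0]: The receptive field on the input at this output position is [1 / 6 / 3]. Elementwise product with the kernel and sum: 1·1 + 3·3.
Output[0,1]: The receptive field on the input at this output position is [2 / 0 / 4]. Elementwise product with the kernel and sum: 2·1 + 4·3.

10 14 0 29
30 10 3 33
9 14 1 23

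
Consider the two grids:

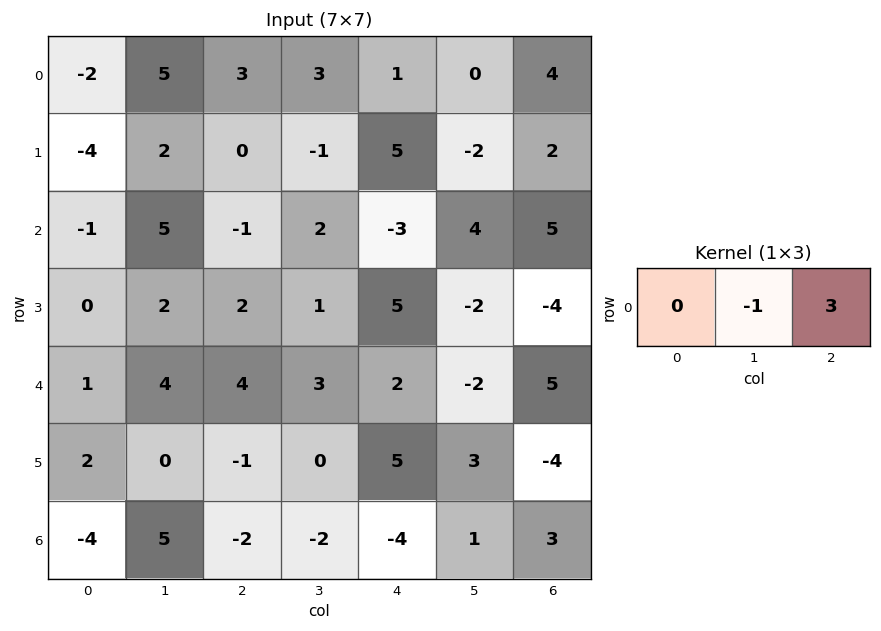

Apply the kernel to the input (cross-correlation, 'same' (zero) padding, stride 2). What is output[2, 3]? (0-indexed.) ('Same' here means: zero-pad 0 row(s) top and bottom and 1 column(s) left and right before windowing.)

The receptive field on the zero-padded input at this output position is [-2 5 0]. Elementwise product with the kernel and sum: 5·-1 + 0·3.

-5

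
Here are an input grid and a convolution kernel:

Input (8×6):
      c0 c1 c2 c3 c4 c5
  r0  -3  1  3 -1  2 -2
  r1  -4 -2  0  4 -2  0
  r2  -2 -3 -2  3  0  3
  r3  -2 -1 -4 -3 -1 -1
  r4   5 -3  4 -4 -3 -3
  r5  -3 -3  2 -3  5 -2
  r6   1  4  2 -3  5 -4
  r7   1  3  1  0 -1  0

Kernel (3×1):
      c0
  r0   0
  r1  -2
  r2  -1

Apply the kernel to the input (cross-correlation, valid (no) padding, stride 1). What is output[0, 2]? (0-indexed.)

2

The receptive field on the input at this output position is [3 / 0 / -2]. Elementwise product with the kernel and sum: 0·-2 + -2·-1.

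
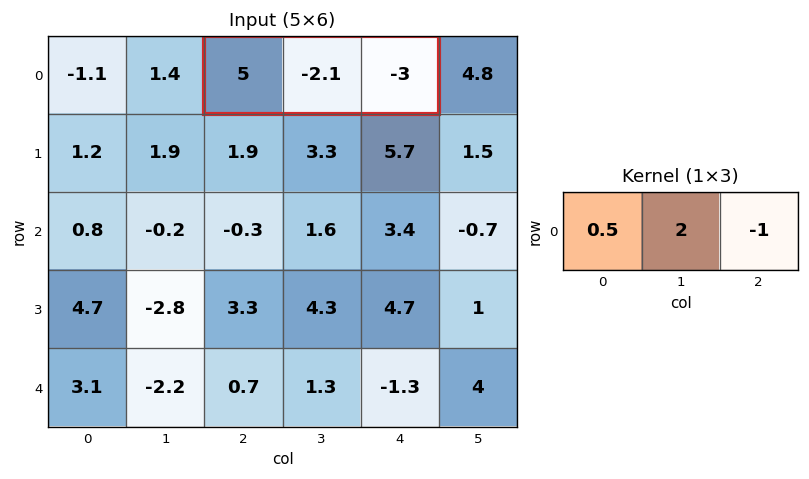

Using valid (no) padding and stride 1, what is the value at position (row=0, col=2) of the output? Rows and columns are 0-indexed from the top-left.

The receptive field on the input at this output position is [5 -2.1 -3]. Elementwise product with the kernel and sum: 5·0.5 + -2.1·2 + -3·-1.

1.3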